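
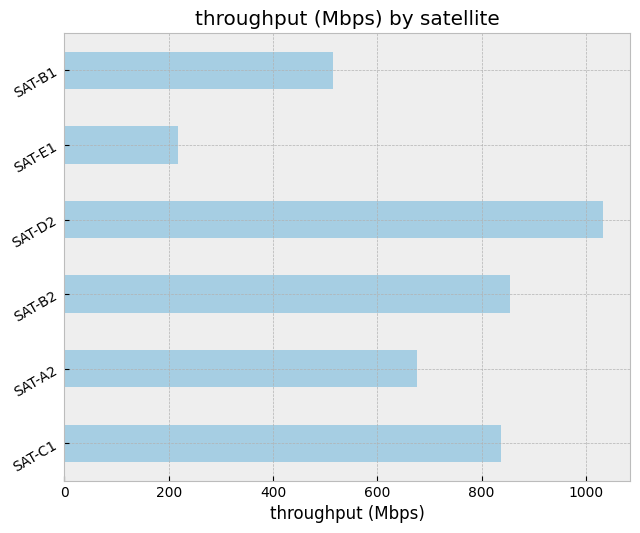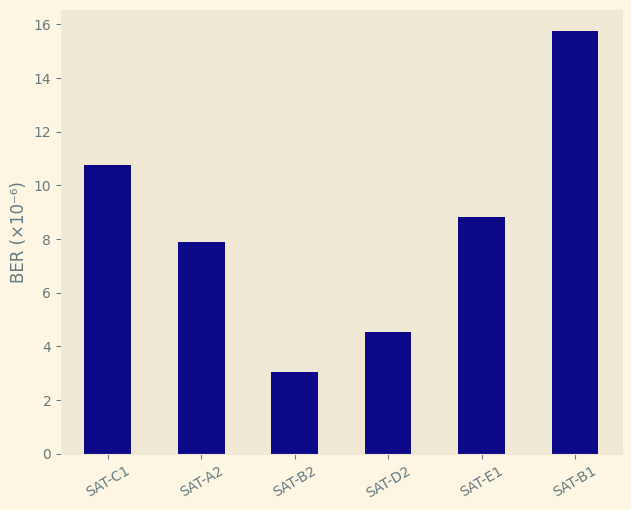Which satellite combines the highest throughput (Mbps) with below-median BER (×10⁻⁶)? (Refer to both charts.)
SAT-D2

Chart 2 median BER (×10⁻⁶) ≈ 8; below-median satellites: SAT-A2, SAT-B2, SAT-D2. Among those, SAT-D2 has the highest throughput (Mbps) (≈ 1000).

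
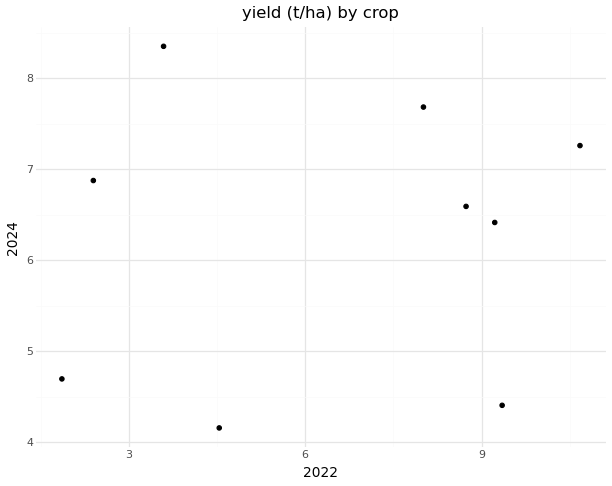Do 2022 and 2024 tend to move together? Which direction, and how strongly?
Points are roughly uncorrelated; weak (|r| ≈ 0.1).

no clear correlation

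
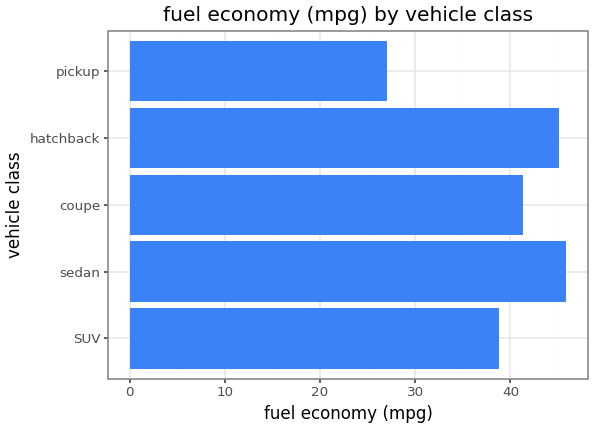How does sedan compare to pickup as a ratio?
≈ 1.8×

sedan ≈ 45, pickup ≈ 25; 45/25 ≈ 1.8.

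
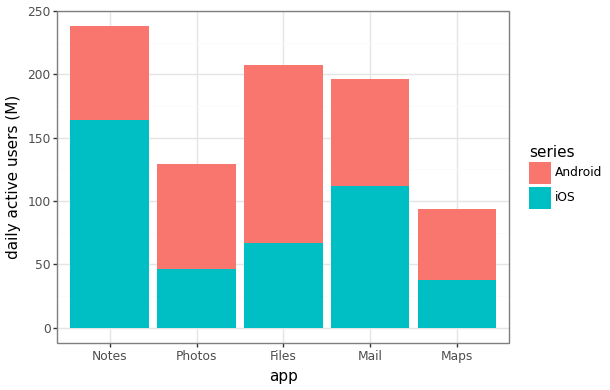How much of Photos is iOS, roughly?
iOS top ≈ 40, bottom ≈ 0; segment ≈ 40.

≈ 40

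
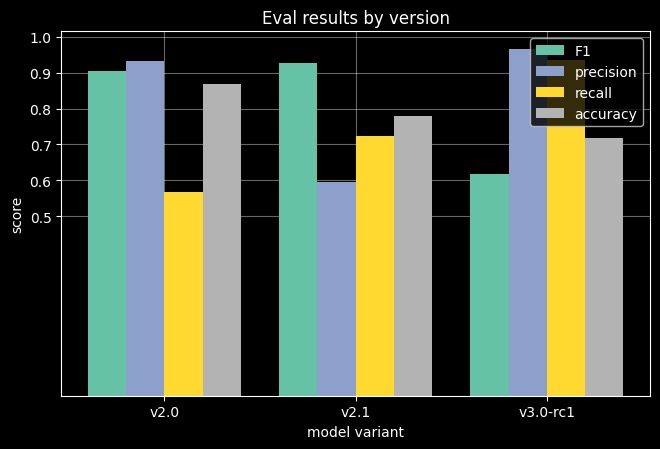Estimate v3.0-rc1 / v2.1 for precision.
v3.0-rc1 ≈ 1.0, v2.1 ≈ 0.6; 1.0/0.6 ≈ 1.67.

≈ 1.67×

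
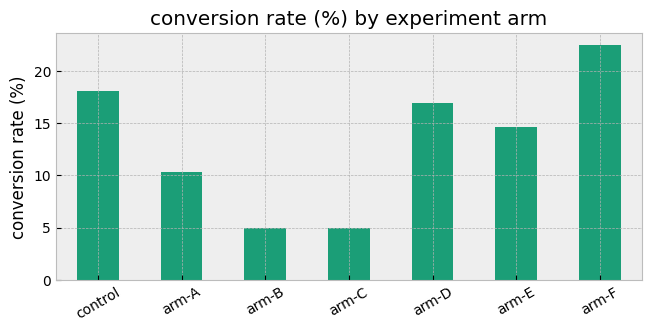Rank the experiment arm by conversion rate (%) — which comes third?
arm-D

Top 4: arm-F ≈ 22, control ≈ 18, arm-D ≈ 16, arm-E ≈ 14.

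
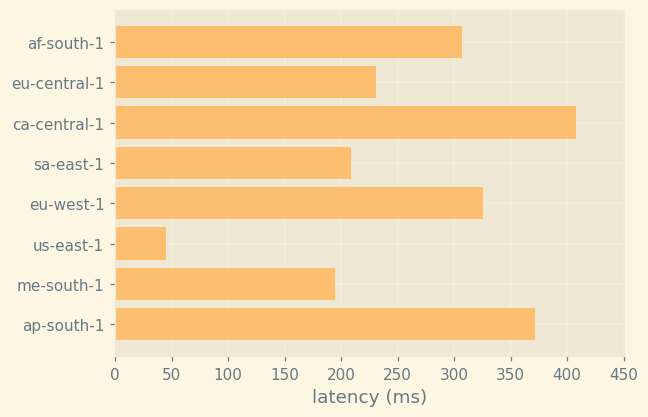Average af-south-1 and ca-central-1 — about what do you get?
(300 + 400) / 2 ≈ 350.

≈ 350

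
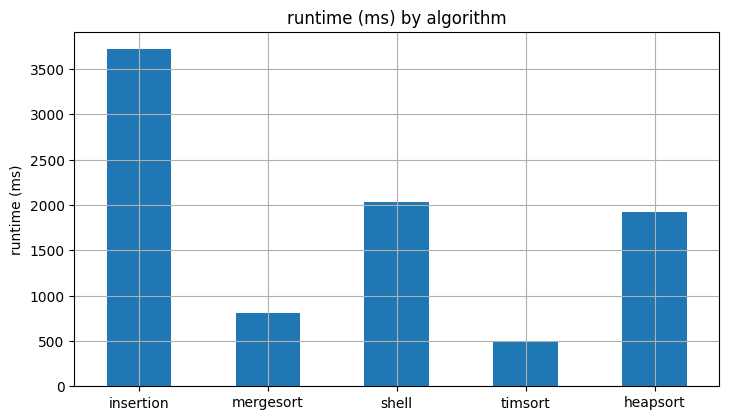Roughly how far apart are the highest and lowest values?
≈ 3000

Max insertion ≈ 3500, min timsort ≈ 500; range ≈ 3000.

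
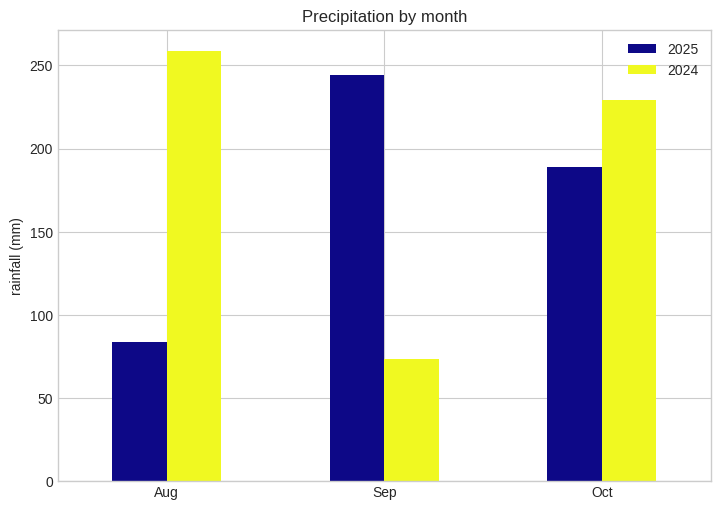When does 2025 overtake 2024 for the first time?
Aug: 2025 ≈ 75 vs 2024 ≈ 250 (not yet); Sep: 2025 ≈ 250 vs 2024 ≈ 75 (first crossover).

Sep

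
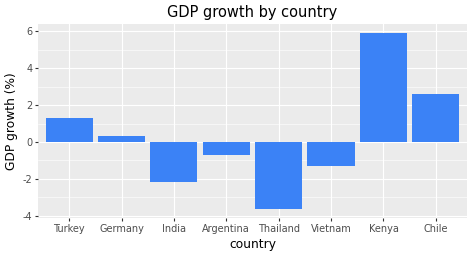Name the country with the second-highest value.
Top 3: Kenya ≈ 6, Chile ≈ 3, Turkey ≈ 1.

Chile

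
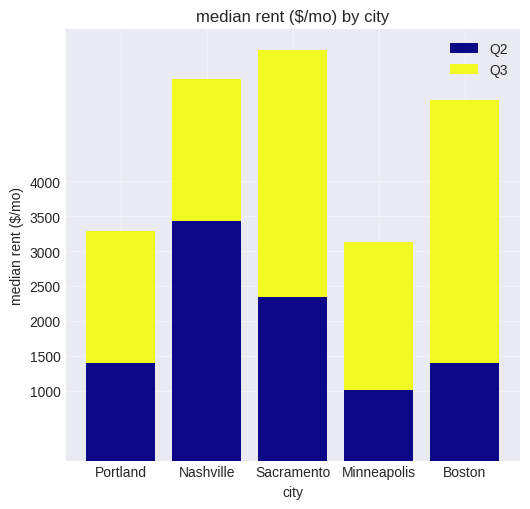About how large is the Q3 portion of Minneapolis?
≈ 2000

Q3 top ≈ 3000, bottom ≈ 1000; segment ≈ 2000.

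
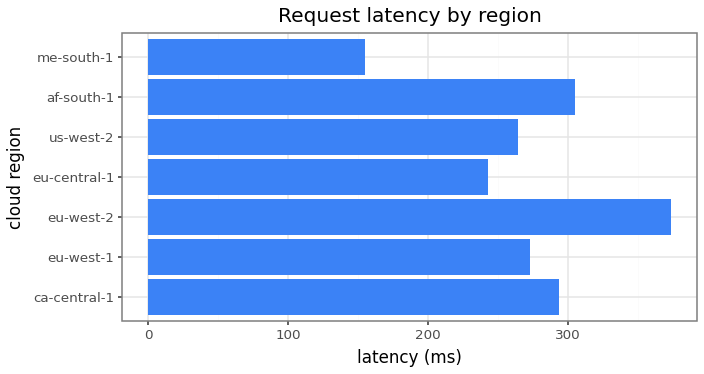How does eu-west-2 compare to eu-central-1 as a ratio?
≈ 1.4×

eu-west-2 ≈ 350, eu-central-1 ≈ 250; 350/250 ≈ 1.4.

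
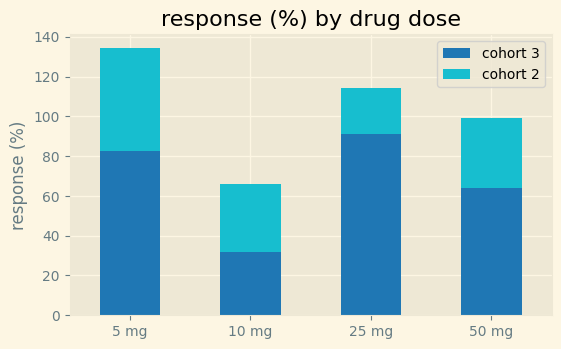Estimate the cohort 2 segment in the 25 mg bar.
≈ 20

cohort 2 top ≈ 120, bottom ≈ 100; segment ≈ 20.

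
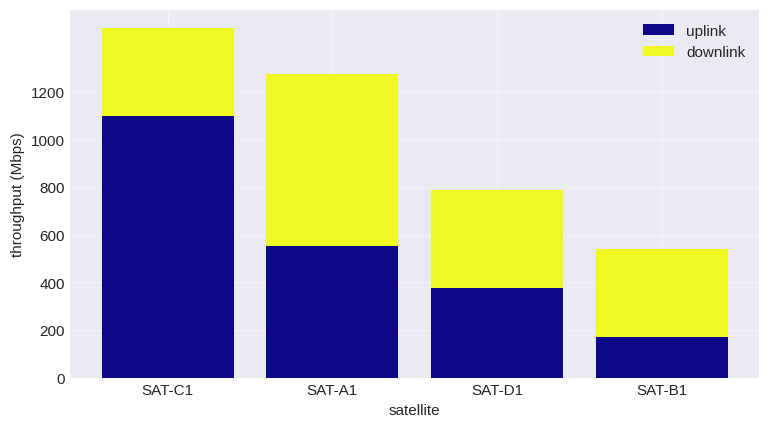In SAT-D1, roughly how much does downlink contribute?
downlink top ≈ 800, bottom ≈ 400; segment ≈ 400.

≈ 400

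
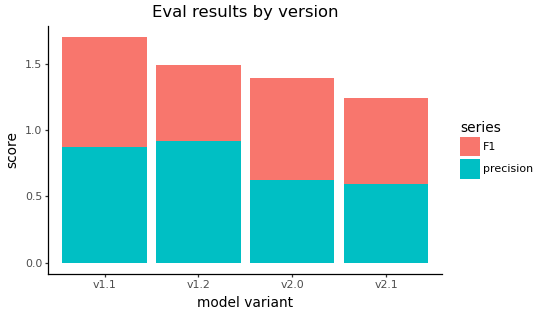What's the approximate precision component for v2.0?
precision top ≈ 0.6, bottom ≈ 0.0; segment ≈ 0.6.

≈ 0.6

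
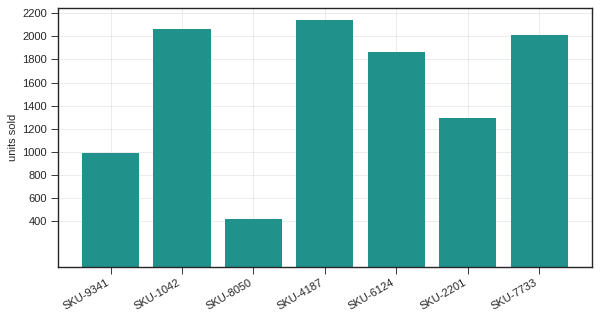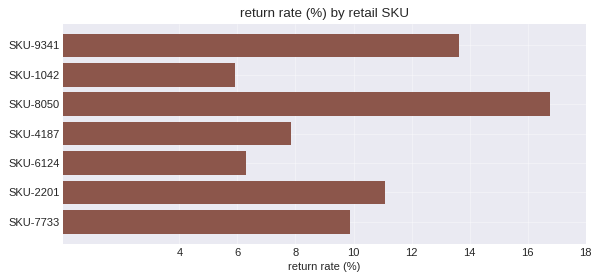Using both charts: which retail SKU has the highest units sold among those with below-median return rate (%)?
SKU-4187

Chart 2 median return rate (%) ≈ 10; below-median retail SKUs: SKU-1042, SKU-4187, SKU-6124. Among those, SKU-4187 has the highest units sold (≈ 2200).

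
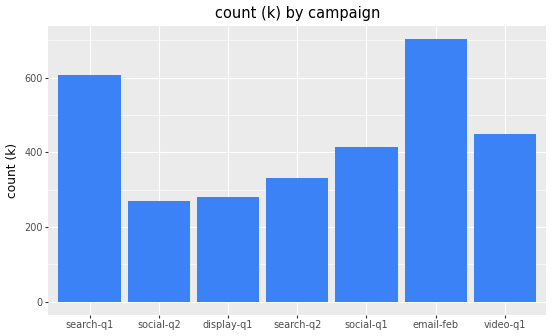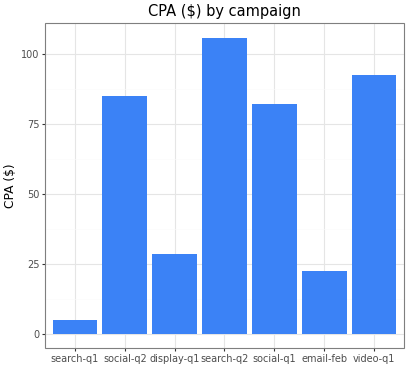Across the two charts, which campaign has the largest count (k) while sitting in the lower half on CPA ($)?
Chart 2 median CPA ($) ≈ 80; below-median campaigns: search-q1, display-q1, email-feb. Among those, email-feb has the highest count (k) (≈ 700).

email-feb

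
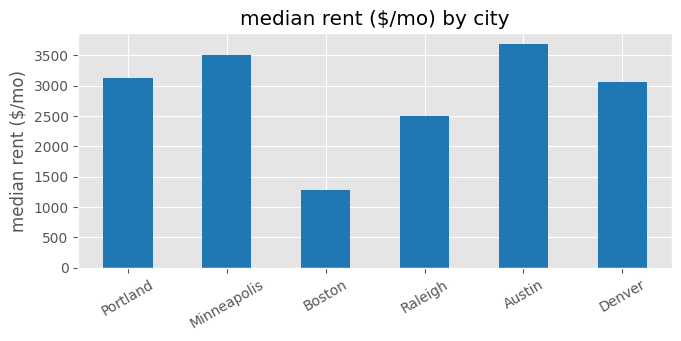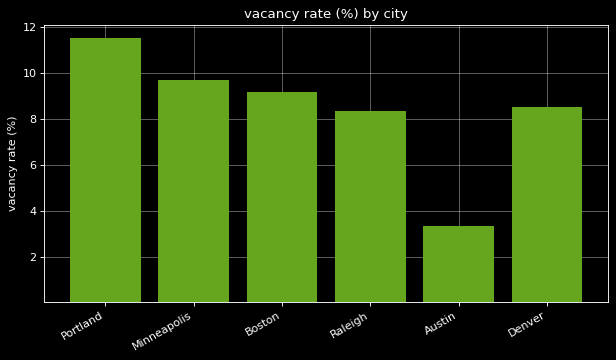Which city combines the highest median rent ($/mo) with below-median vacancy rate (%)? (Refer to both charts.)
Chart 2 median vacancy rate (%) ≈ 8; below-median cities: Raleigh, Austin, Denver. Among those, Austin has the highest median rent ($/mo) (≈ 3500).

Austin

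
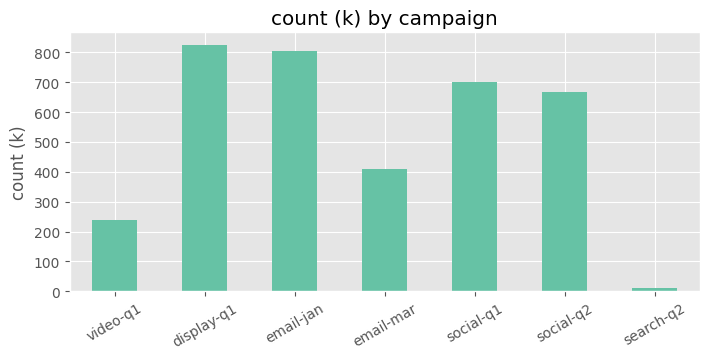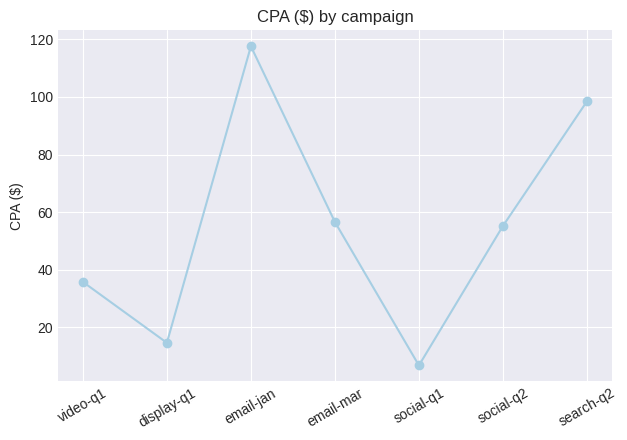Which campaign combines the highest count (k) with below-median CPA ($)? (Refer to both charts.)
display-q1

Chart 2 median CPA ($) ≈ 60; below-median campaigns: video-q1, display-q1, social-q1. Among those, display-q1 has the highest count (k) (≈ 800).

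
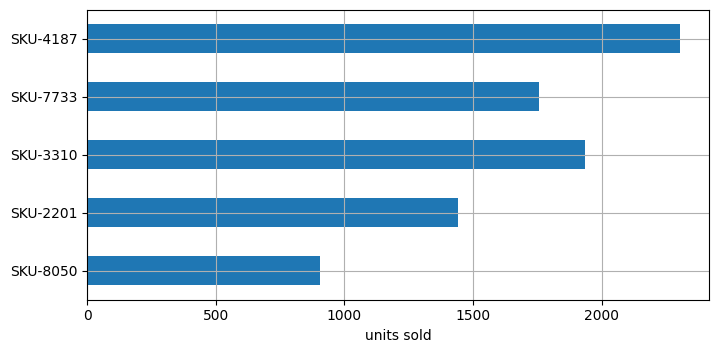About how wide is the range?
Max SKU-4187 ≈ 2400, min SKU-8050 ≈ 1000; range ≈ 1400.

≈ 1400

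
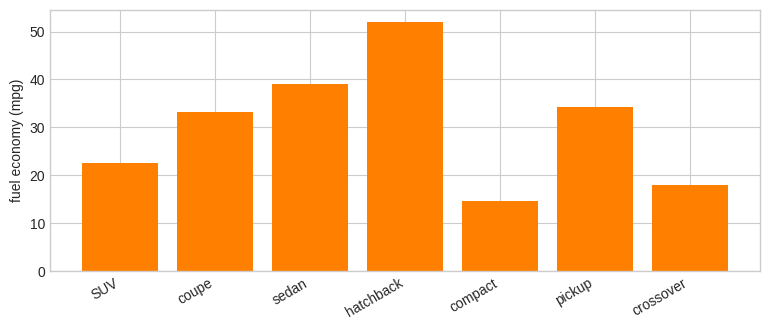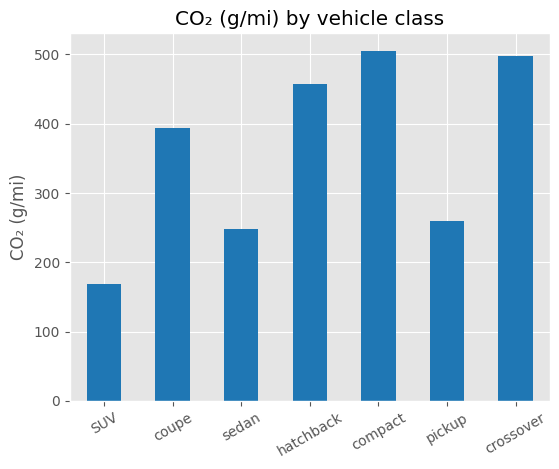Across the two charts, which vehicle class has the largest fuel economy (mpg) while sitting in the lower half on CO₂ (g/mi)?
Chart 2 median CO₂ (g/mi) ≈ 400; below-median vehicle classes: SUV, sedan, pickup. Among those, sedan has the highest fuel economy (mpg) (≈ 40).

sedan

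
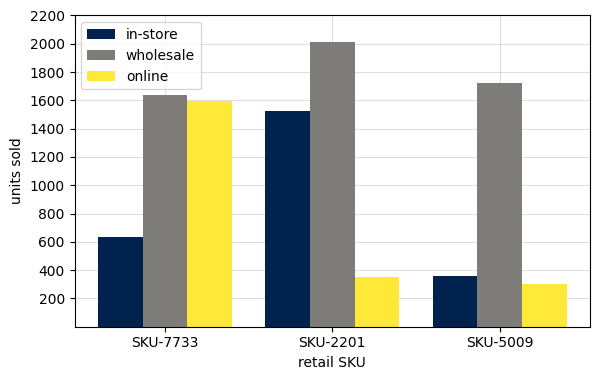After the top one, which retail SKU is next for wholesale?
SKU-5009

Top 3 for wholesale: SKU-2201 ≈ 2000, SKU-5009 ≈ 1800, SKU-7733 ≈ 1600.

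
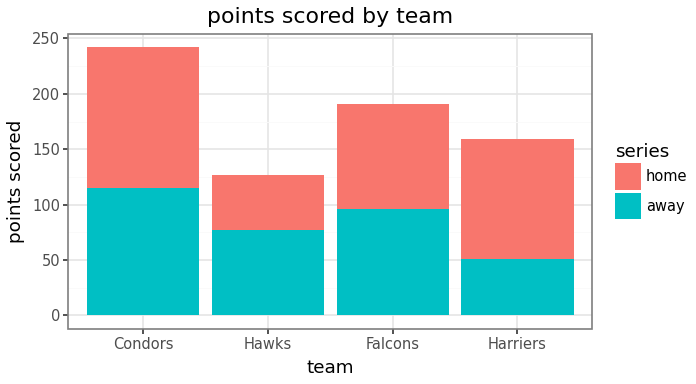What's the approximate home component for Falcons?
≈ 100

home top ≈ 200, bottom ≈ 100; segment ≈ 100.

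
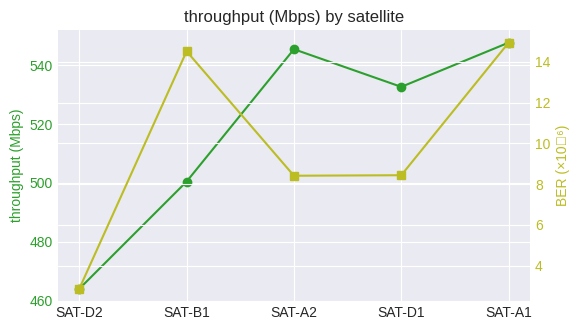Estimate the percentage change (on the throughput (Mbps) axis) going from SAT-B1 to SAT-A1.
SAT-B1 ≈ 500, SAT-A1 ≈ 550; (550 − 500) / 500 ≈ +10%.

≈ +10%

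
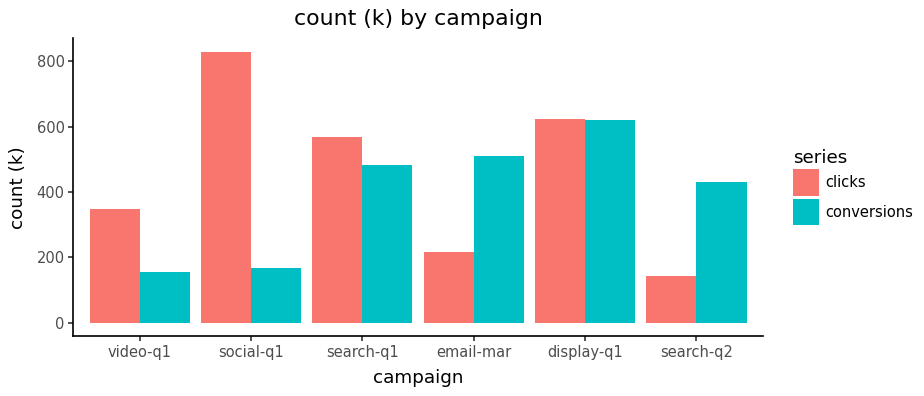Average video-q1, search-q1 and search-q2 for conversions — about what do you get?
≈ 367

(200 + 500 + 400) / 3 ≈ 367.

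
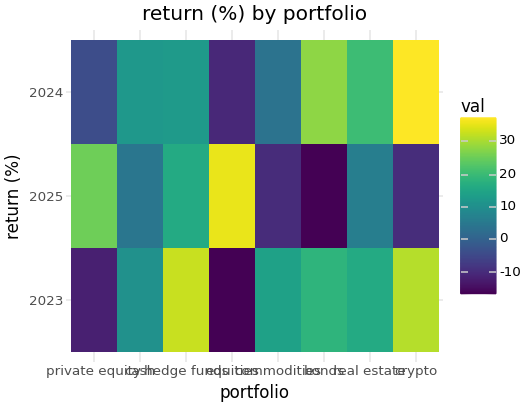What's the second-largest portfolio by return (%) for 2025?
private equity

Top 3 for 2025: equities ≈ 35, private equity ≈ 25, hedge funds ≈ 15.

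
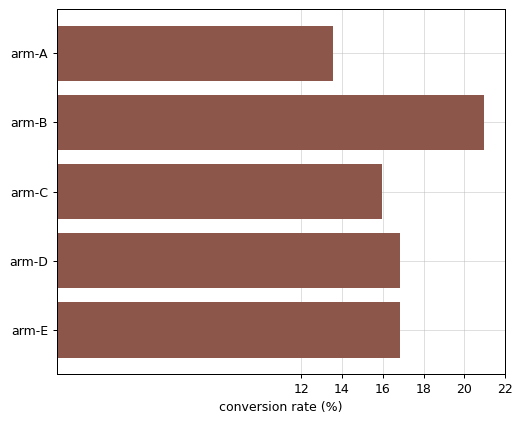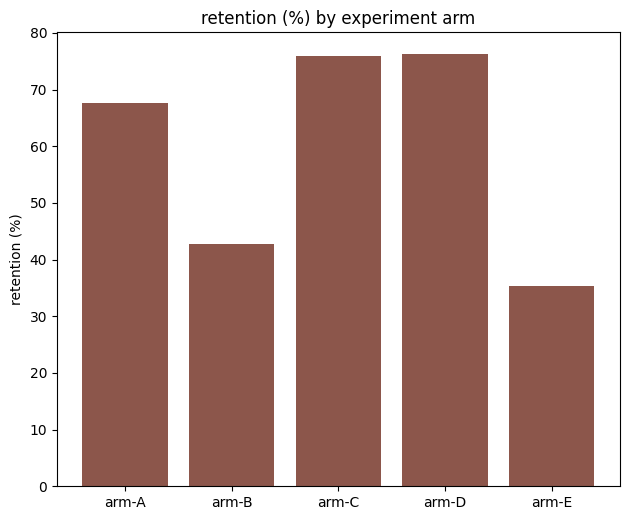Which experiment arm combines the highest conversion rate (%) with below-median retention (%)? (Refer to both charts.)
arm-B

Chart 2 median retention (%) ≈ 70; below-median experiment arms: arm-B, arm-E. Among those, arm-B has the highest conversion rate (%) (≈ 20).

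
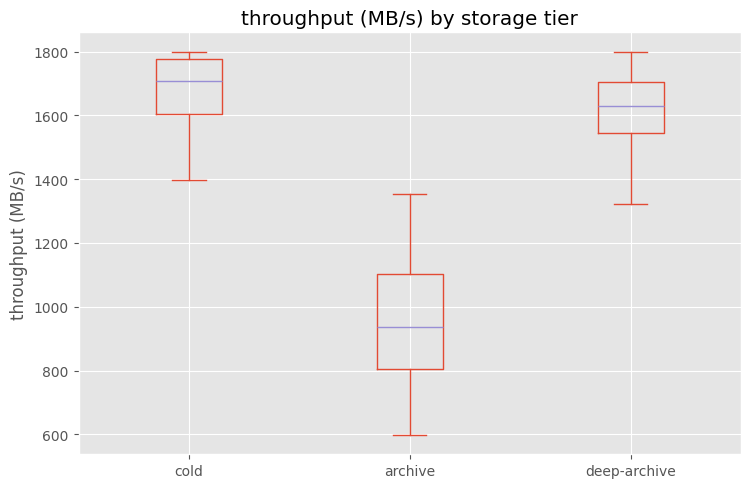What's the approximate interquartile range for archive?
Q3 ≈ 1100, Q1 ≈ 800; IQR ≈ 300.

≈ 300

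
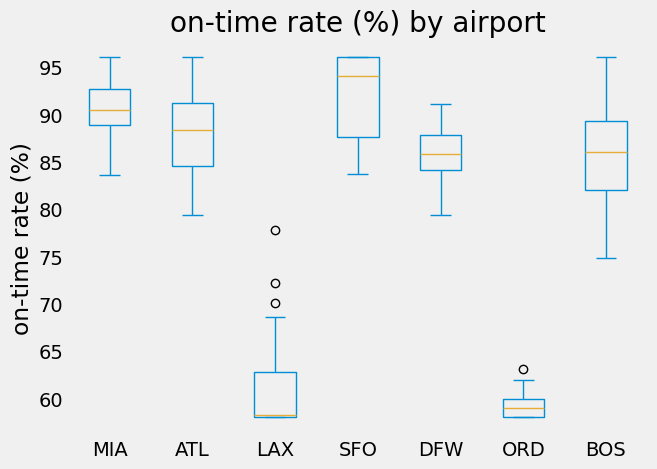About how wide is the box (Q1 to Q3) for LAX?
Q3 ≈ 65, Q1 ≈ 60; IQR ≈ 5.

≈ 5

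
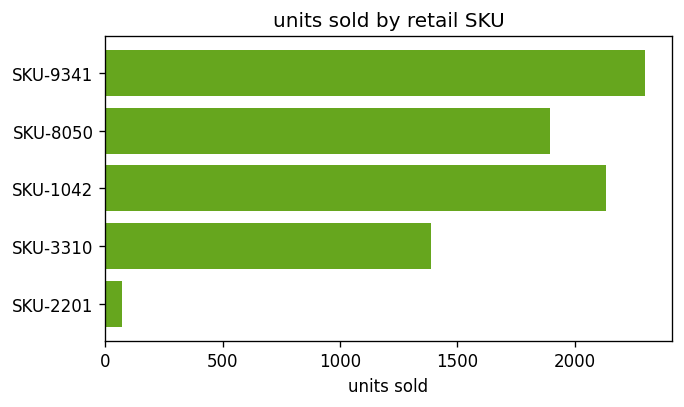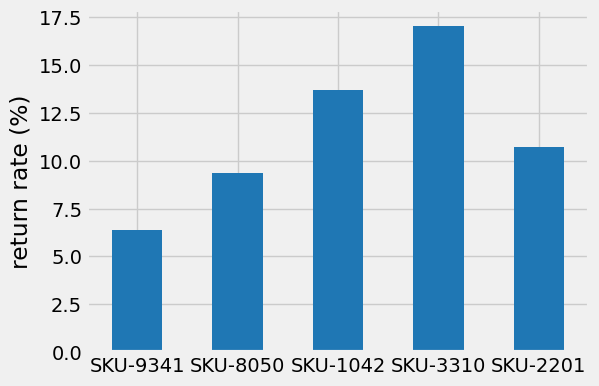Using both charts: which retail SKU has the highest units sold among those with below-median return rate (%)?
Chart 2 median return rate (%) ≈ 10; below-median retail SKUs: SKU-9341, SKU-8050. Among those, SKU-9341 has the highest units sold (≈ 2500).

SKU-9341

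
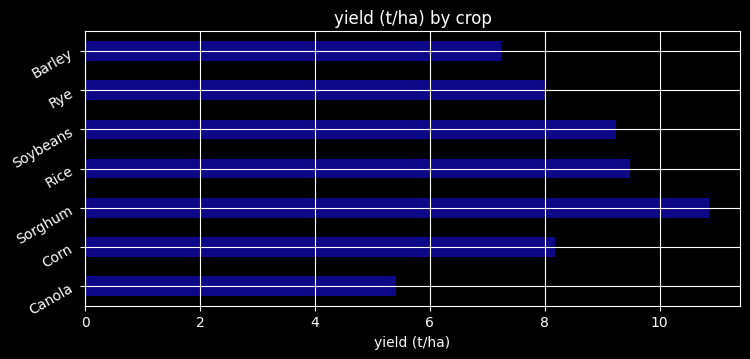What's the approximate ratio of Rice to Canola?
≈ 1.8×

Rice ≈ 9, Canola ≈ 5; 9/5 ≈ 1.8.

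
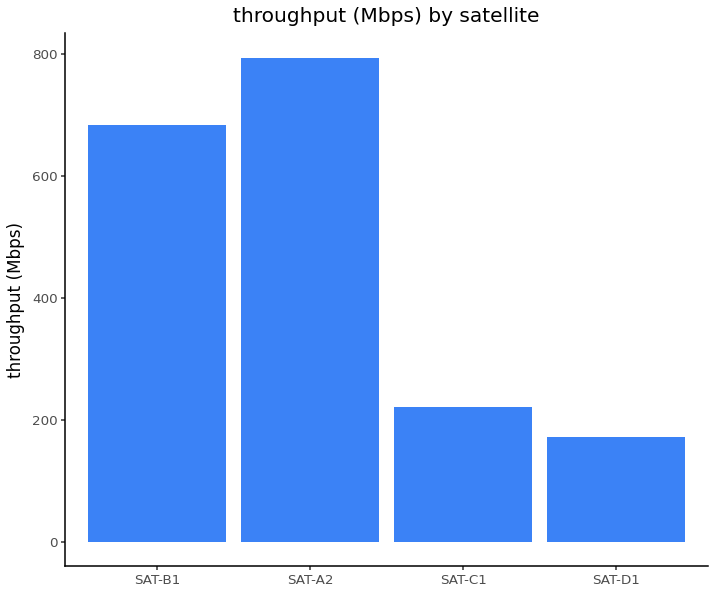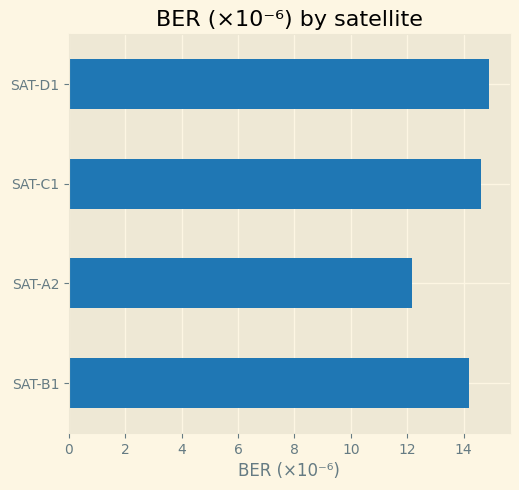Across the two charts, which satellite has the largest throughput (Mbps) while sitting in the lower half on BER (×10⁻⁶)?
Chart 2 median BER (×10⁻⁶) ≈ 14; below-median satellites: SAT-B1, SAT-A2. Among those, SAT-A2 has the highest throughput (Mbps) (≈ 800).

SAT-A2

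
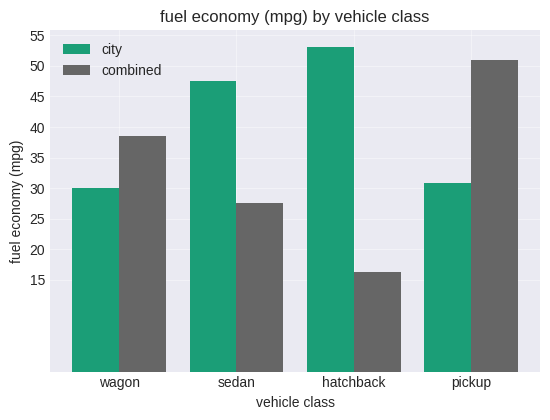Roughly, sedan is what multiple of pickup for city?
≈ 1.5×

sedan ≈ 45, pickup ≈ 30; 45/30 ≈ 1.5.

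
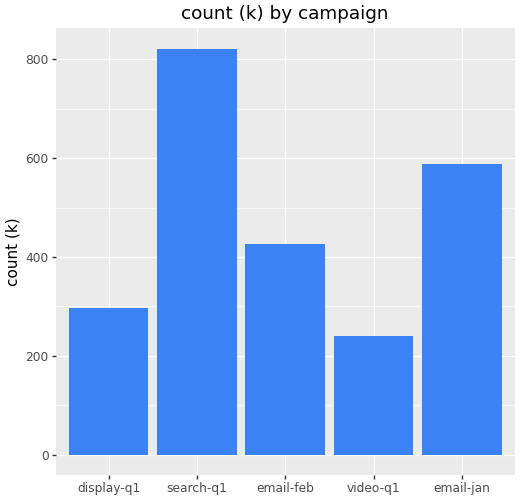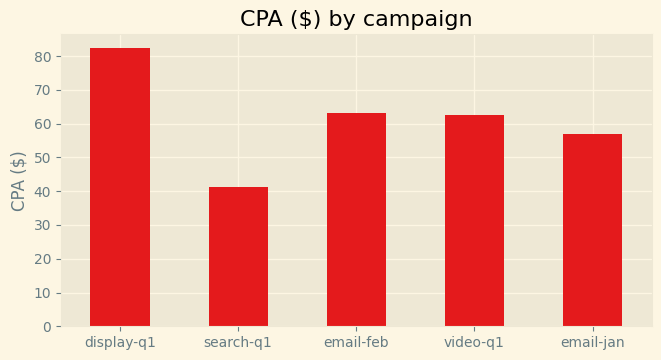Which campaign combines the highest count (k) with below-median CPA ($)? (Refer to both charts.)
search-q1

Chart 2 median CPA ($) ≈ 60; below-median campaigns: search-q1, email-jan. Among those, search-q1 has the highest count (k) (≈ 800).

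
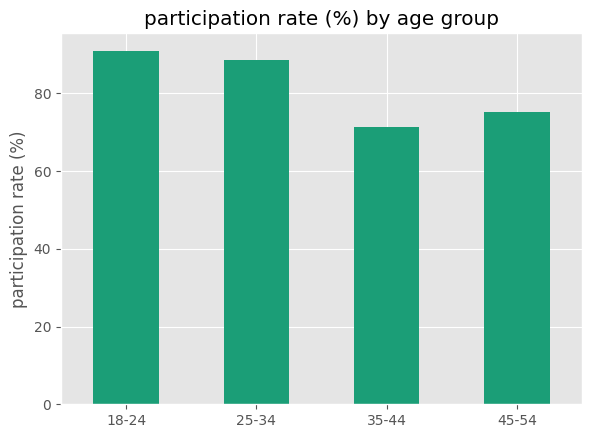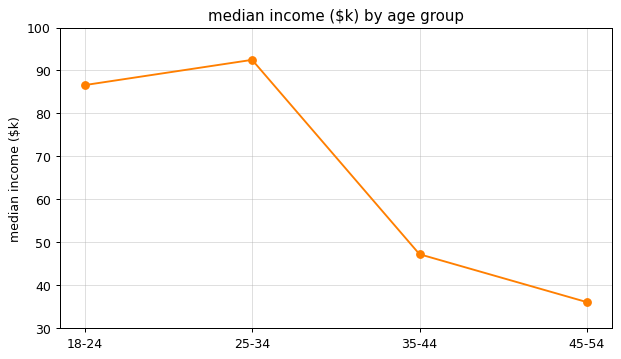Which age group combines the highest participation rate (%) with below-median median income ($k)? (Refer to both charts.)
45-54

Chart 2 median median income ($k) ≈ 70; below-median age groups: 35-44, 45-54. Among those, 45-54 has the highest participation rate (%) (≈ 80).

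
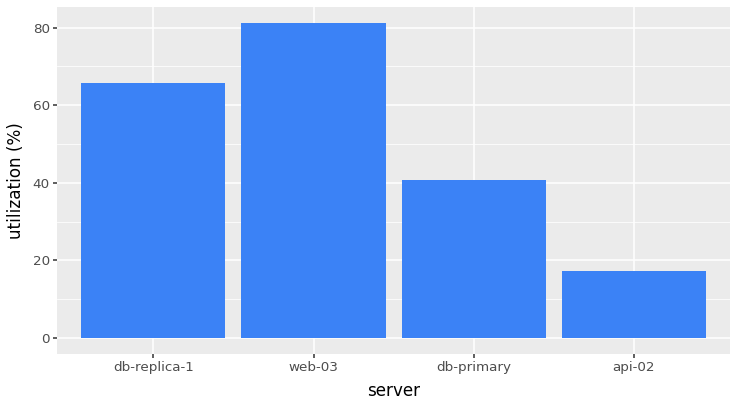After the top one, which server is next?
db-replica-1

Top 3: web-03 ≈ 80, db-replica-1 ≈ 70, db-primary ≈ 40.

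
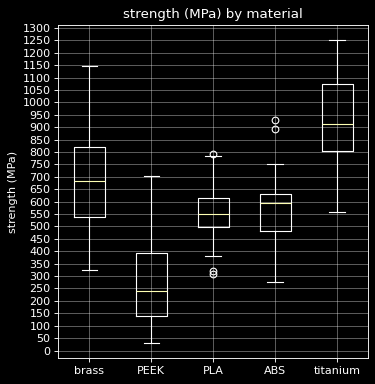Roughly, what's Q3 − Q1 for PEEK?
Q3 ≈ 400, Q1 ≈ 150; IQR ≈ 250.

≈ 250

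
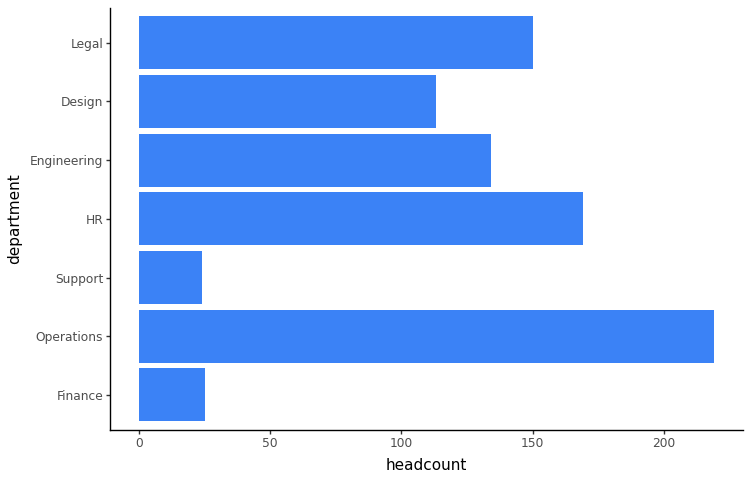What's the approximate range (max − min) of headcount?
Max Operations ≈ 220, min Support ≈ 20; range ≈ 200.

≈ 200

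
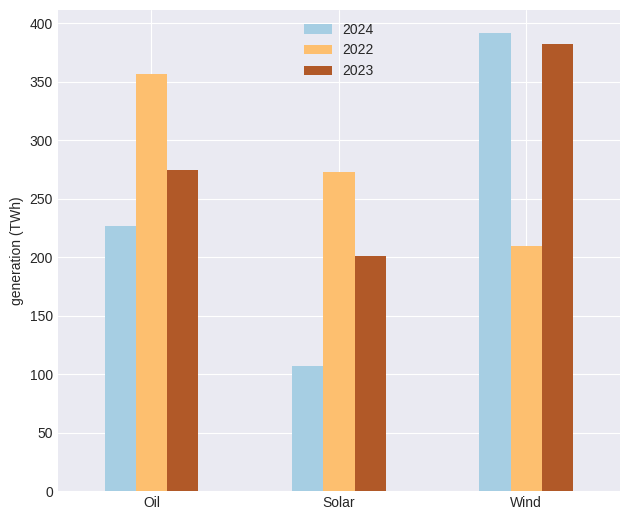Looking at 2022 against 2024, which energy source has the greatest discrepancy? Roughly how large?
Wind: 2022 ≈ 200, 2024 ≈ 400 → gap ≈ 200. Next-largest (Solar) is only ≈ 150.

Wind, ≈ 200 TWh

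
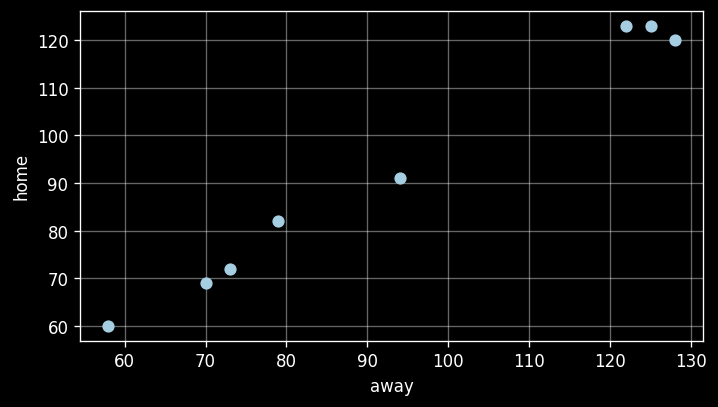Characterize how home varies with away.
Points are positively correlated; strong (|r| ≈ 1.0).

positive, strong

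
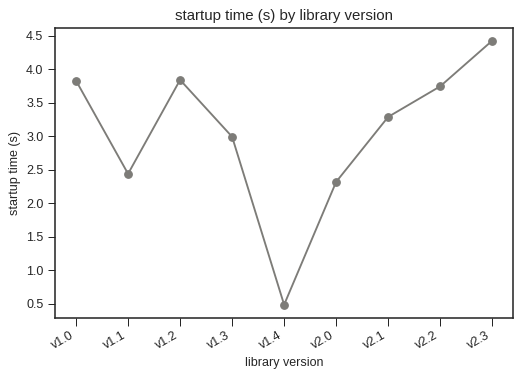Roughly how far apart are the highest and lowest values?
≈ 4.0

Max v2.3 ≈ 4.5, min v1.4 ≈ 0.5; range ≈ 4.0.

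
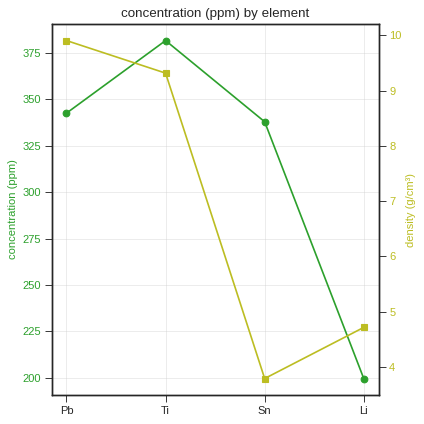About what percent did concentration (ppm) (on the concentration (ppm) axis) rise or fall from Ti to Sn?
≈ -10.5%

Ti ≈ 380, Sn ≈ 340; (340 − 380) / 380 ≈ -10.5%.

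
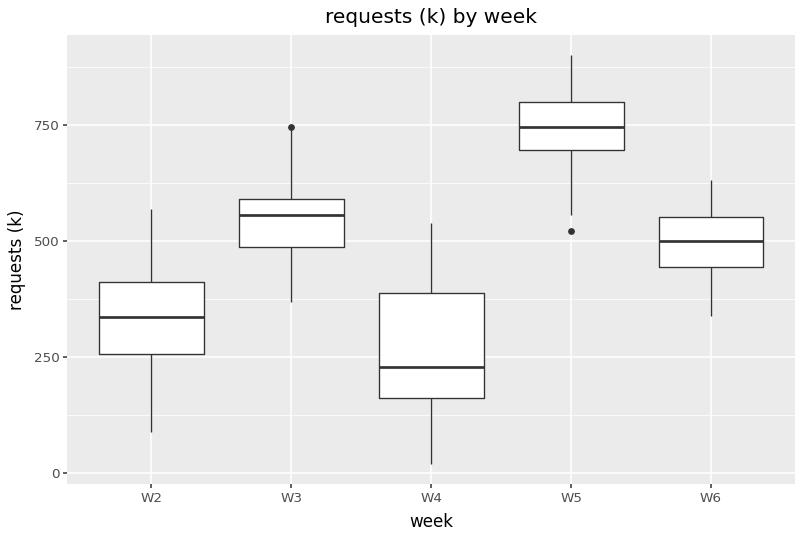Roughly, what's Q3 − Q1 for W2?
≈ 150

Q3 ≈ 400, Q1 ≈ 250; IQR ≈ 150.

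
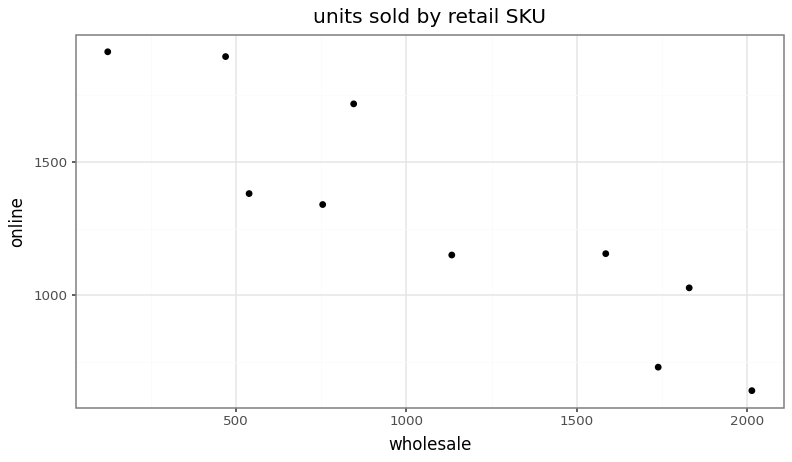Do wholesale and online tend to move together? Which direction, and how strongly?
negative, strong

Points are negatively correlated; strong (|r| ≈ 0.9).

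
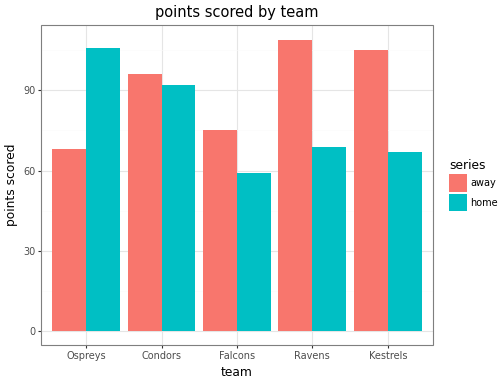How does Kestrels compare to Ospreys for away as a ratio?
≈ 1.43×

Kestrels ≈ 100, Ospreys ≈ 70; 100/70 ≈ 1.43.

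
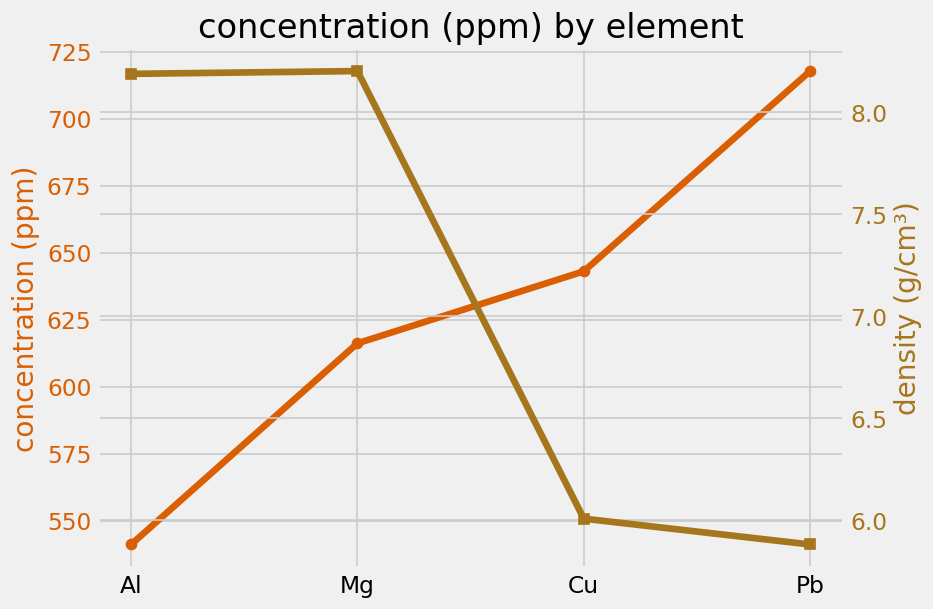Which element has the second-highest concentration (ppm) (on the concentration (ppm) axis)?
Cu

Top 3 (on the concentration (ppm) axis): Pb ≈ 720, Cu ≈ 640, Mg ≈ 620.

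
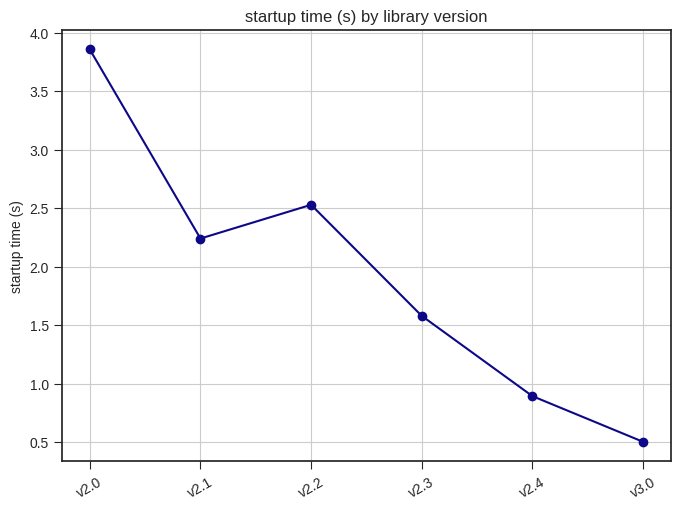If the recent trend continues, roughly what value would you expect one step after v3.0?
Last three: 1.5, 1.0, 0.5 → slope ≈ -0.5/step → next ≈ 0.

≈ 0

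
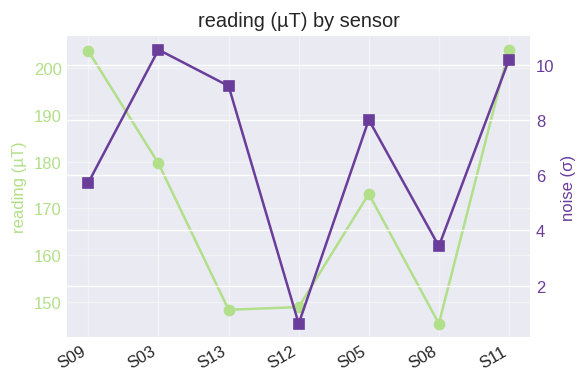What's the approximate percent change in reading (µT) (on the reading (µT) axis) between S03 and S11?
S03 ≈ 180, S11 ≈ 205; (205 − 180) / 180 ≈ +13.9%.

≈ +13.9%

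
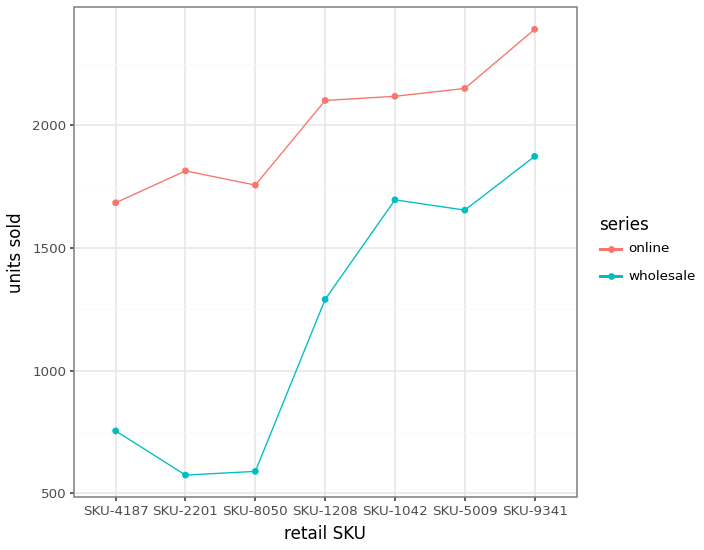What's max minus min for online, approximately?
Max SKU-9341 ≈ 2400, min SKU-4187 ≈ 1600; range ≈ 800.

≈ 800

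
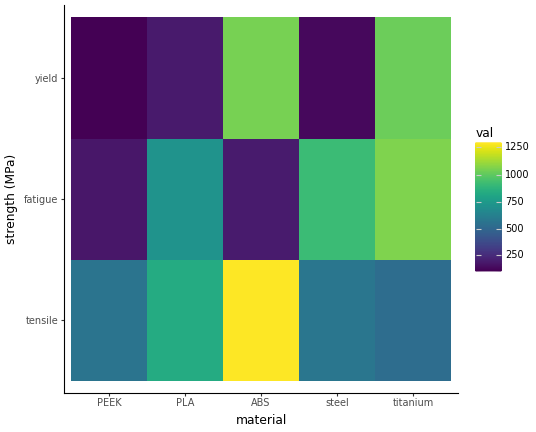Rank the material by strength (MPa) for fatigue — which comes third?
Top 4 for fatigue: titanium ≈ 1100, steel ≈ 900, PLA ≈ 700, ABS ≈ 200.

PLA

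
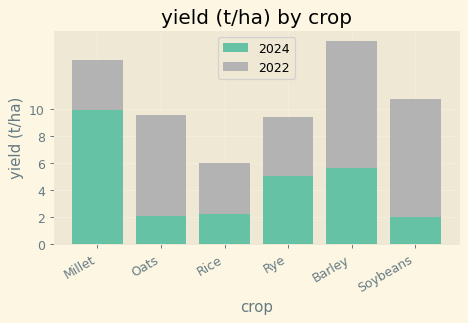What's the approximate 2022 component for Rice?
≈ 4

2022 top ≈ 6, bottom ≈ 2; segment ≈ 4.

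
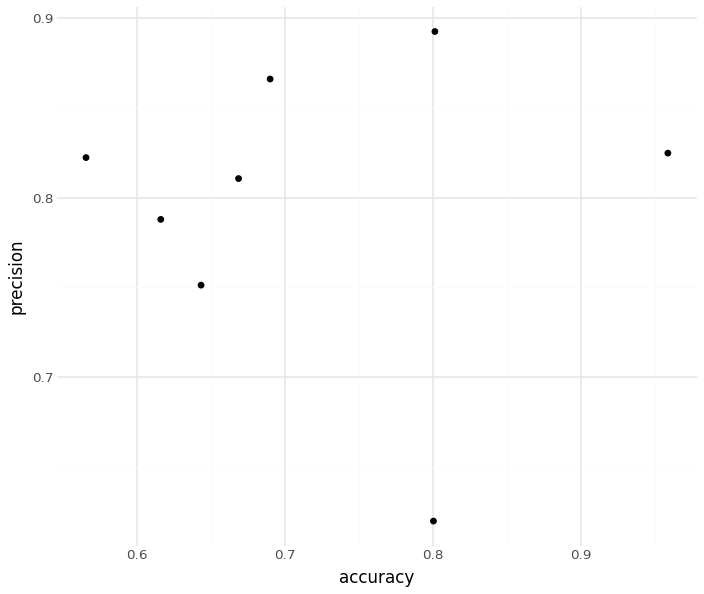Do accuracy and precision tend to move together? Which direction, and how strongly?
Points are roughly uncorrelated; weak (|r| ≈ 0.0).

no clear correlation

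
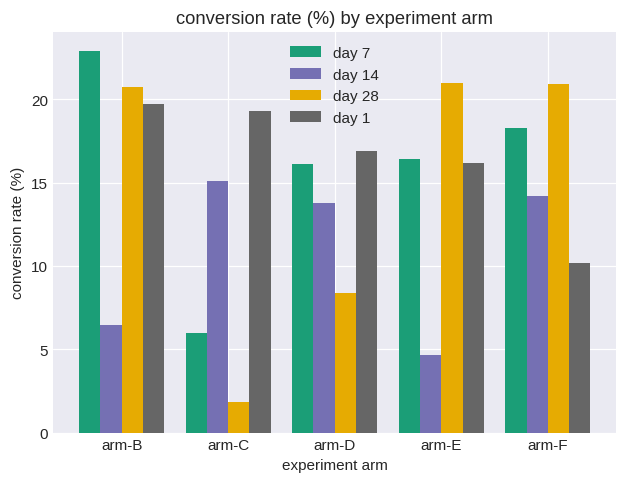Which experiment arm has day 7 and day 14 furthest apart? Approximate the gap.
arm-B, ≈ 16 %

arm-B: day 7 ≈ 22, day 14 ≈ 6 → gap ≈ 16. Next-largest (arm-E) is only ≈ 12.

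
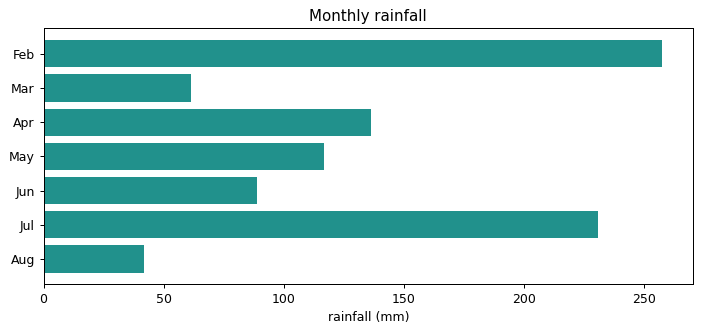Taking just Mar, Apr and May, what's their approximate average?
(50 + 125 + 125) / 3 ≈ 100.

≈ 100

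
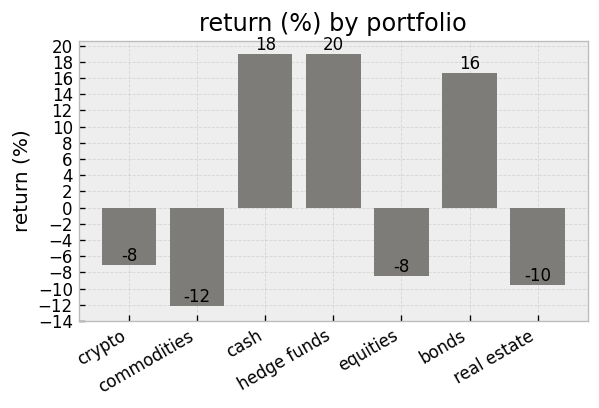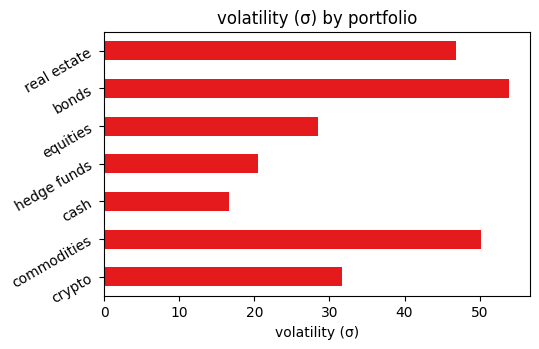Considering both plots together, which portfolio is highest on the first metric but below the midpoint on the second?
hedge funds

Chart 2 median volatility (σ) ≈ 30; below-median portfolios: cash, hedge funds, equities. Among those, hedge funds has the highest return (%) (≈ 20).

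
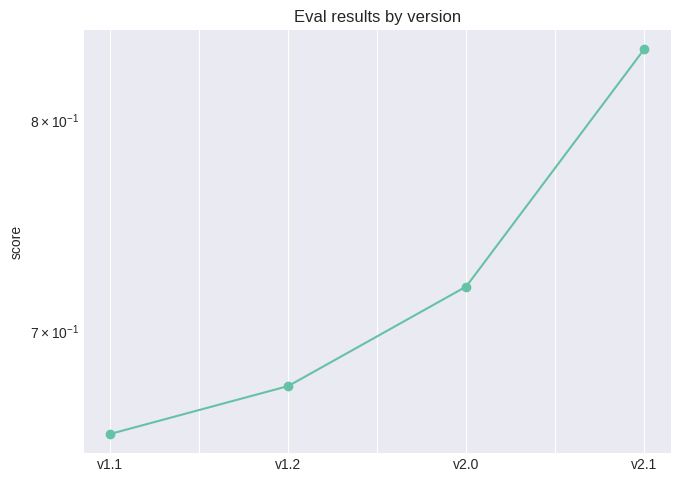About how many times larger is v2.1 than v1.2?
v2.1 ≈ 0.84, v1.2 ≈ 0.68; 0.84/0.68 ≈ 1.24.

≈ 1.24×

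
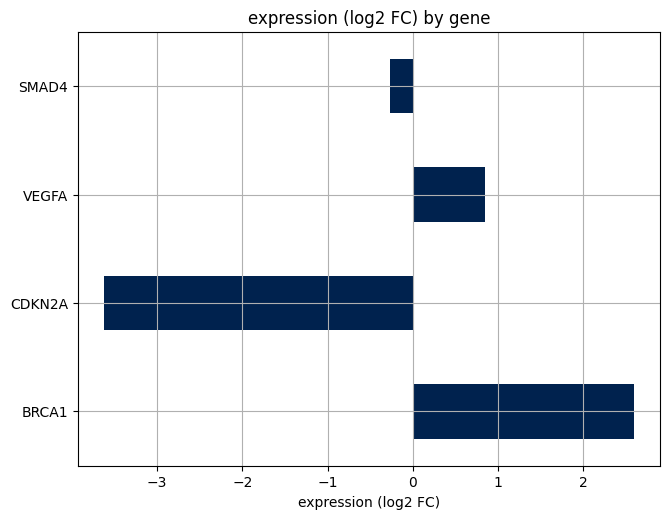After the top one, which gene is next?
Top 3: BRCA1 ≈ 3, VEGFA ≈ 1, SMAD4 ≈ 0.

VEGFA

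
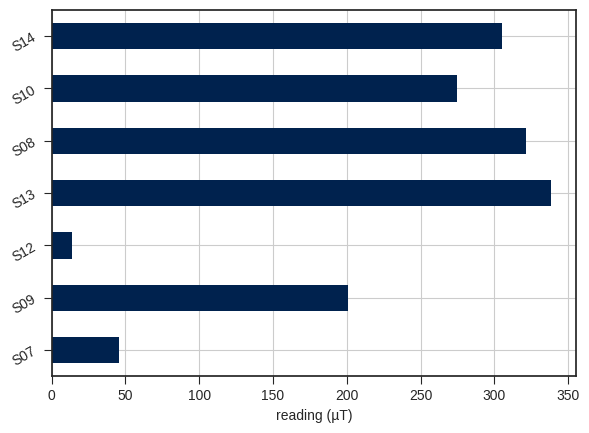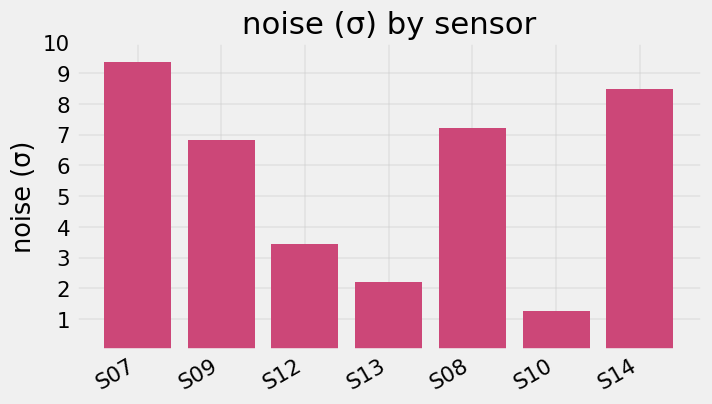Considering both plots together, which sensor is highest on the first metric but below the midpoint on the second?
S13

Chart 2 median noise (σ) ≈ 7; below-median sensors: S12, S13, S10. Among those, S13 has the highest reading (µT) (≈ 350).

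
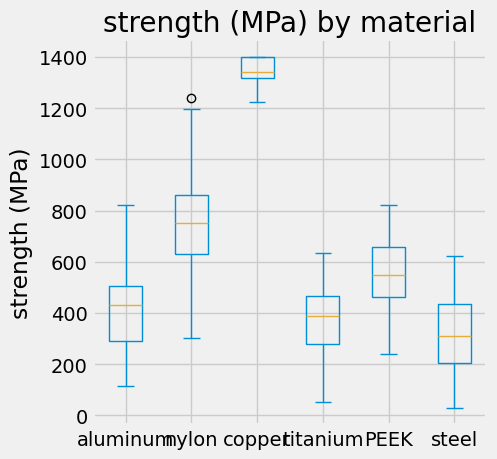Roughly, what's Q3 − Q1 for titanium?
Q3 ≈ 500, Q1 ≈ 300; IQR ≈ 200.

≈ 200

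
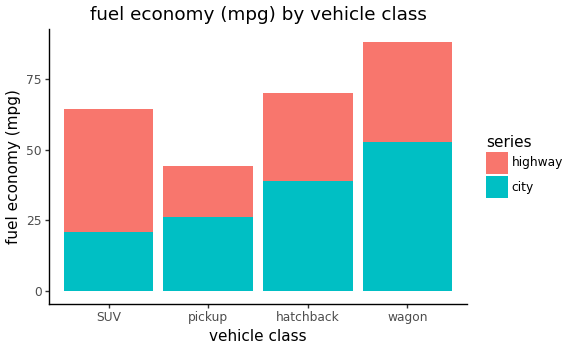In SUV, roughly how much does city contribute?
city top ≈ 20, bottom ≈ 0; segment ≈ 20.

≈ 20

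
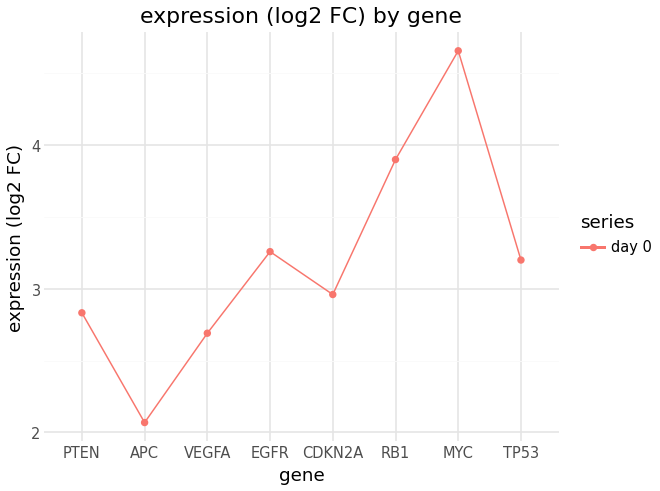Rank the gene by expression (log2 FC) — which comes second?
RB1

Top 3: MYC ≈ 4.5, RB1 ≈ 4.0, EGFR ≈ 3.5.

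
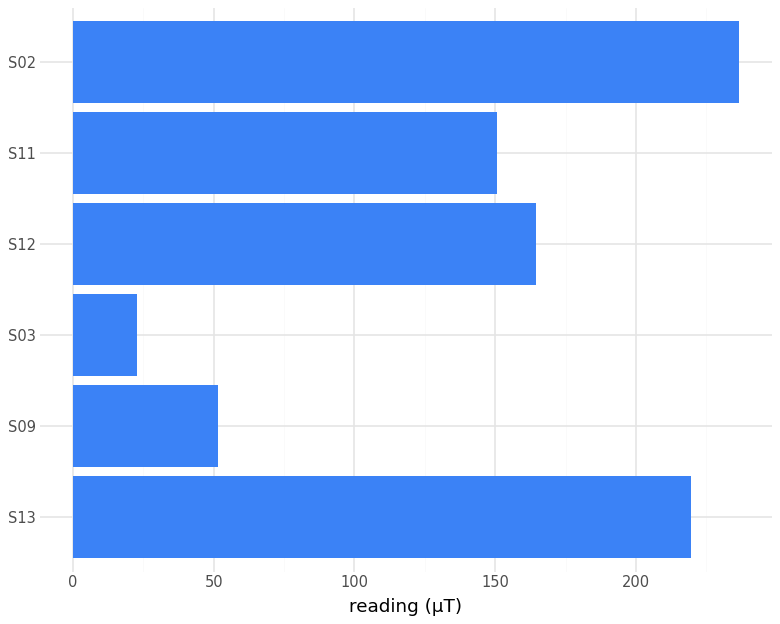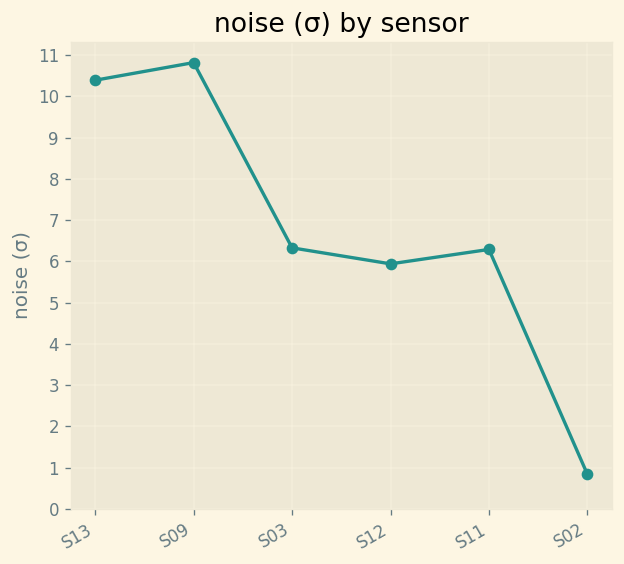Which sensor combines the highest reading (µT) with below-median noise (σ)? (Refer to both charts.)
Chart 2 median noise (σ) ≈ 6; below-median sensors: S12, S11, S02. Among those, S02 has the highest reading (µT) (≈ 225).

S02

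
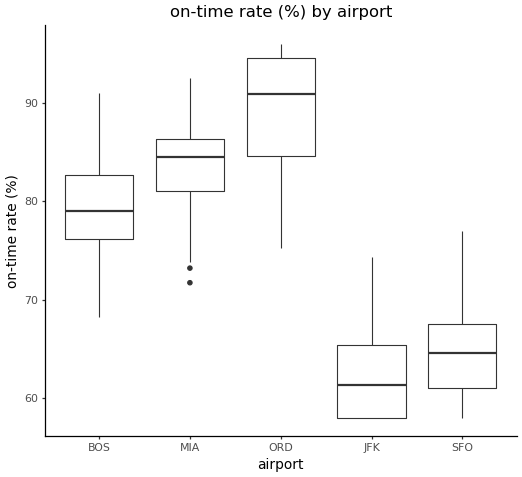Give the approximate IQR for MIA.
Q3 ≈ 85, Q1 ≈ 80; IQR ≈ 5.

≈ 5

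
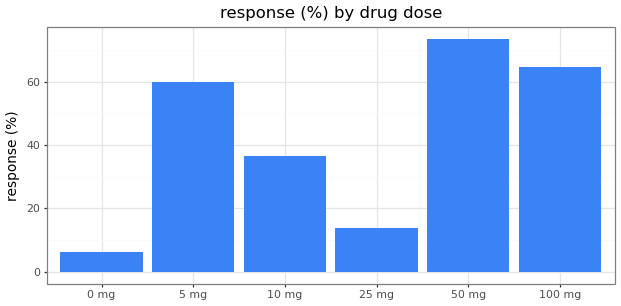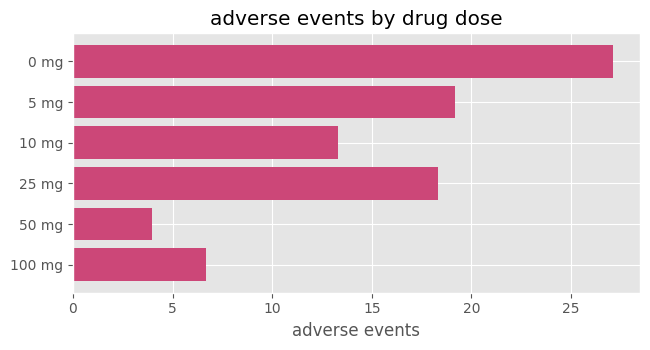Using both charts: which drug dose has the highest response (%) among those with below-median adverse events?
Chart 2 median adverse events ≈ 15; below-median drug doses: 10 mg, 50 mg, 100 mg. Among those, 50 mg has the highest response (%) (≈ 70).

50 mg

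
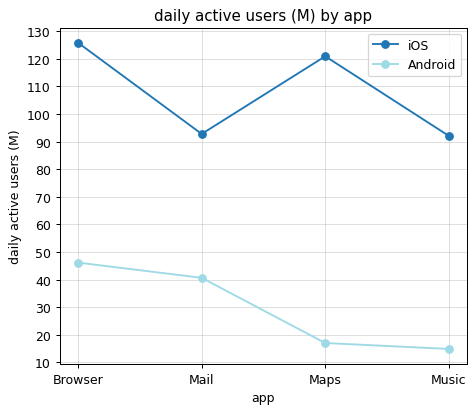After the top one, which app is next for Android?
Top 3 for Android: Browser ≈ 50, Mail ≈ 40, Maps ≈ 20.

Mail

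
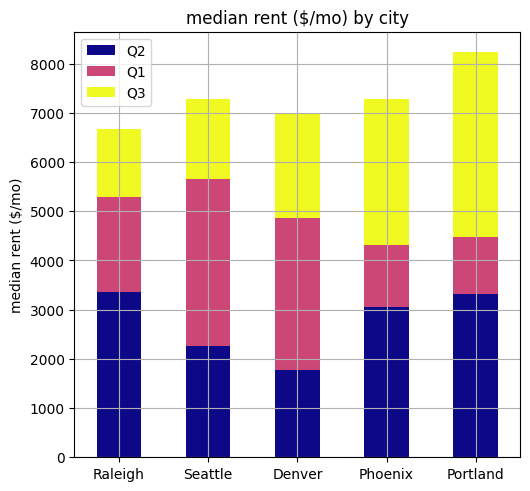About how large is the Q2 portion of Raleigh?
Q2 top ≈ 3000, bottom ≈ 0; segment ≈ 3000.

≈ 3000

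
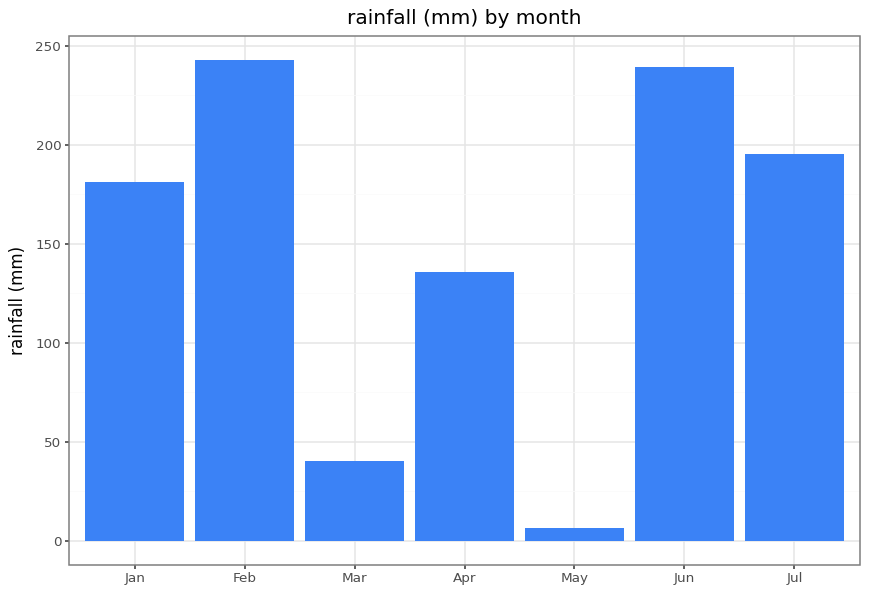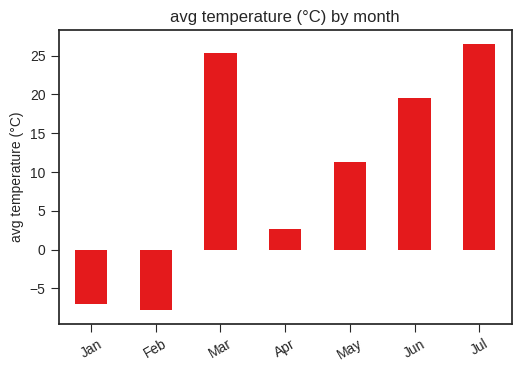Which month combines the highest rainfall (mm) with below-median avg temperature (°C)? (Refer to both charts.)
Chart 2 median avg temperature (°C) ≈ 10; below-median months: Jan, Feb, Apr. Among those, Feb has the highest rainfall (mm) (≈ 250).

Feb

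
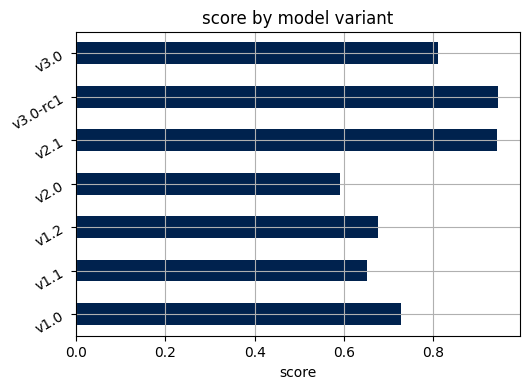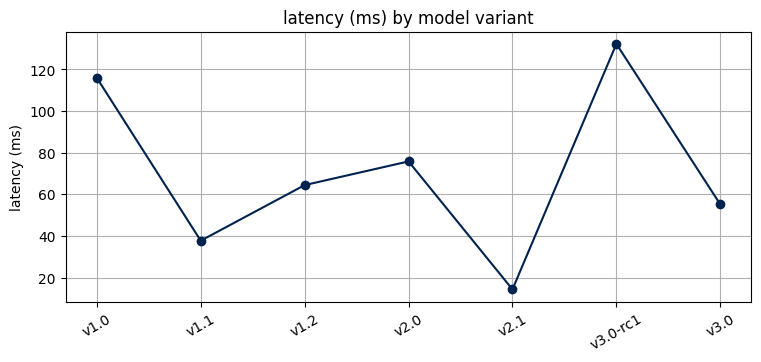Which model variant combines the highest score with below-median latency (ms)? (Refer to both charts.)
v2.1

Chart 2 median latency (ms) ≈ 60; below-median model variants: v1.1, v2.1, v3.0. Among those, v2.1 has the highest score (≈ 0.9).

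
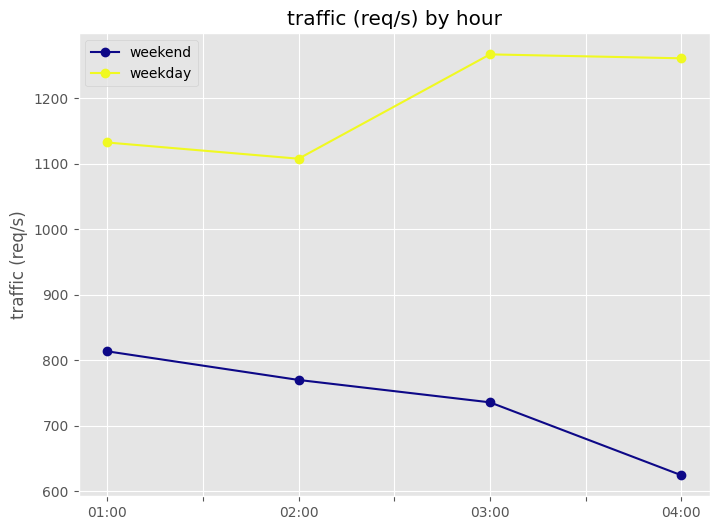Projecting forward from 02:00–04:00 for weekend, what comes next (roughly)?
≈ 500

Last three: 800, 700, 600 → slope ≈ -100/step → next ≈ 500.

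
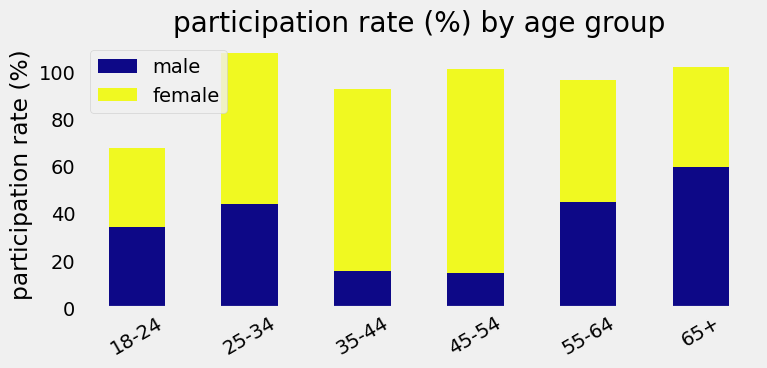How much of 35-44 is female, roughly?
female top ≈ 90, bottom ≈ 20; segment ≈ 70.

≈ 70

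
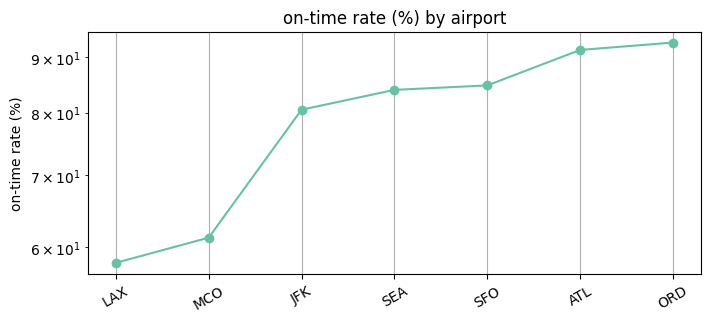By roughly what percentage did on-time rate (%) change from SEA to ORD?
≈ +11.8%

SEA ≈ 85, ORD ≈ 95; (95 − 85) / 85 ≈ +11.8%.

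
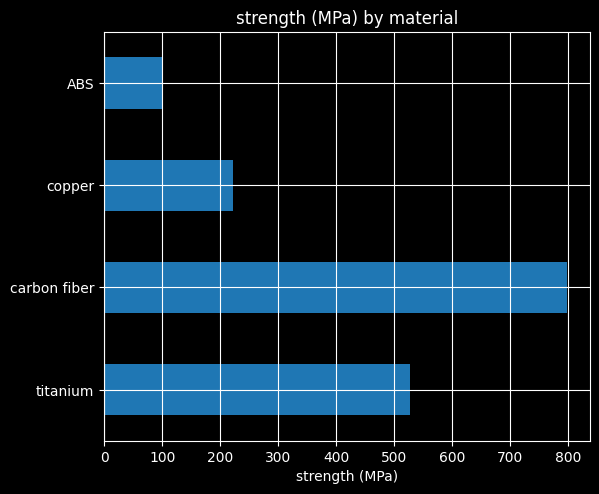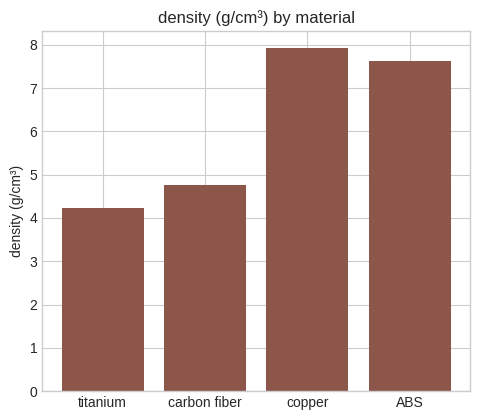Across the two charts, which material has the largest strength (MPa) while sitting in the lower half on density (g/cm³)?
Chart 2 median density (g/cm³) ≈ 6; below-median materials: titanium, carbon fiber. Among those, carbon fiber has the highest strength (MPa) (≈ 800).

carbon fiber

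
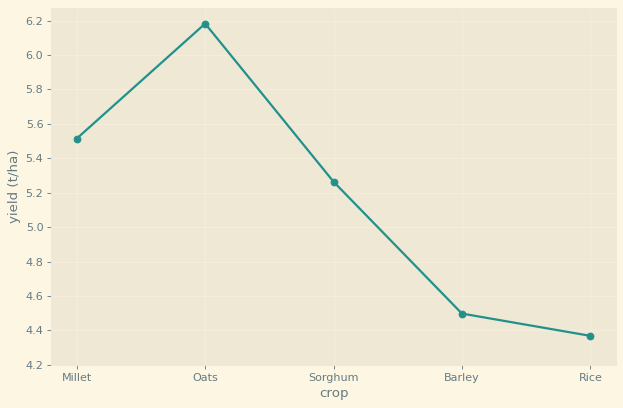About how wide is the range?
≈ 1.8

Max Oats ≈ 6.2, min Rice ≈ 4.4; range ≈ 1.8.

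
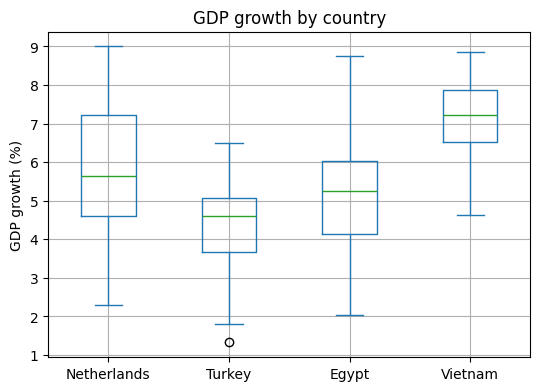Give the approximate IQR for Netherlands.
Q3 ≈ 7.0, Q1 ≈ 4.5; IQR ≈ 2.5.

≈ 2.5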